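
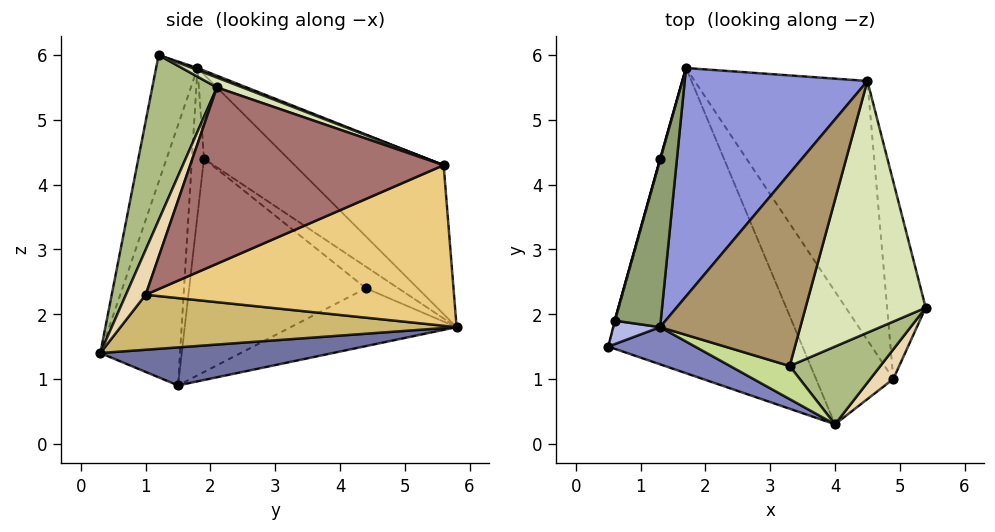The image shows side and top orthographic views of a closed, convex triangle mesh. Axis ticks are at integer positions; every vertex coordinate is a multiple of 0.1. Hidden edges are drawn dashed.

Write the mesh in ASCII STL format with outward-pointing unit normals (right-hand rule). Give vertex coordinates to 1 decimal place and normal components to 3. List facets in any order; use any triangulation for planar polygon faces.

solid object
 facet normal 0.190 0.150 -0.970
  outer loop
   vertex 4.0 0.3 1.4
   vertex 0.5 1.5 0.9
   vertex 1.7 5.8 1.8
  endloop
 endfacet
 facet normal -0.337 -0.935 0.112
  outer loop
   vertex 1.3 1.8 5.8
   vertex 0.5 1.5 0.9
   vertex 4.0 0.3 1.4
  endloop
 endfacet
 facet normal -0.484 0.642 0.594
  outer loop
   vertex 4.5 5.6 4.3
   vertex 1.7 5.8 1.8
   vertex 1.3 1.8 5.8
  endloop
 endfacet
 facet normal -0.364 -0.924 0.116
  outer loop
   vertex 0.6 1.9 4.4
   vertex 0.5 1.5 0.9
   vertex 1.3 1.8 5.8
  endloop
 endfacet
 facet normal -0.763 0.493 0.417
  outer loop
   vertex 0.6 1.9 4.4
   vertex 1.3 1.8 5.8
   vertex 1.7 5.8 1.8
  endloop
 endfacet
 facet normal 0.430 -0.872 0.236
  outer loop
   vertex 3.3 1.2 6.0
   vertex 4.0 0.3 1.4
   vertex 5.4 2.1 5.5
  endloop
 endfacet
 facet normal -0.297 -0.945 0.140
  outer loop
   vertex 3.3 1.2 6.0
   vertex 1.3 1.8 5.8
   vertex 4.0 0.3 1.4
  endloop
 endfacet
 facet normal 0.077 0.341 0.937
  outer loop
   vertex 3.3 1.2 6.0
   vertex 5.4 2.1 5.5
   vertex 4.5 5.6 4.3
  endloop
 endfacet
 facet normal 0.014 0.357 0.934
  outer loop
   vertex 3.3 1.2 6.0
   vertex 4.5 5.6 4.3
   vertex 1.3 1.8 5.8
  endloop
 endfacet
 facet normal 0.555 0.289 -0.780
  outer loop
   vertex 4.9 1.0 2.3
   vertex 4.0 0.3 1.4
   vertex 1.7 5.8 1.8
  endloop
 endfacet
 facet normal 0.637 0.353 -0.685
  outer loop
   vertex 4.9 1.0 2.3
   vertex 1.7 5.8 1.8
   vertex 4.5 5.6 4.3
  endloop
 endfacet
 facet normal 0.445 -0.866 0.228
  outer loop
   vertex 4.9 1.0 2.3
   vertex 5.4 2.1 5.5
   vertex 4.0 0.3 1.4
  endloop
 endfacet
 facet normal 0.962 0.175 -0.210
  outer loop
   vertex 4.9 1.0 2.3
   vertex 4.5 5.6 4.3
   vertex 5.4 2.1 5.5
  endloop
 endfacet
 facet normal -0.963 0.271 -0.010
  outer loop
   vertex 1.3 4.4 2.4
   vertex 1.7 5.8 1.8
   vertex 0.5 1.5 0.9
  endloop
 endfacet
 facet normal -0.964 0.267 -0.003
  outer loop
   vertex 1.3 4.4 2.4
   vertex 0.5 1.5 0.9
   vertex 0.6 1.9 4.4
  endloop
 endfacet
 facet normal -0.960 0.281 0.015
  outer loop
   vertex 1.3 4.4 2.4
   vertex 0.6 1.9 4.4
   vertex 1.7 5.8 1.8
  endloop
 endfacet
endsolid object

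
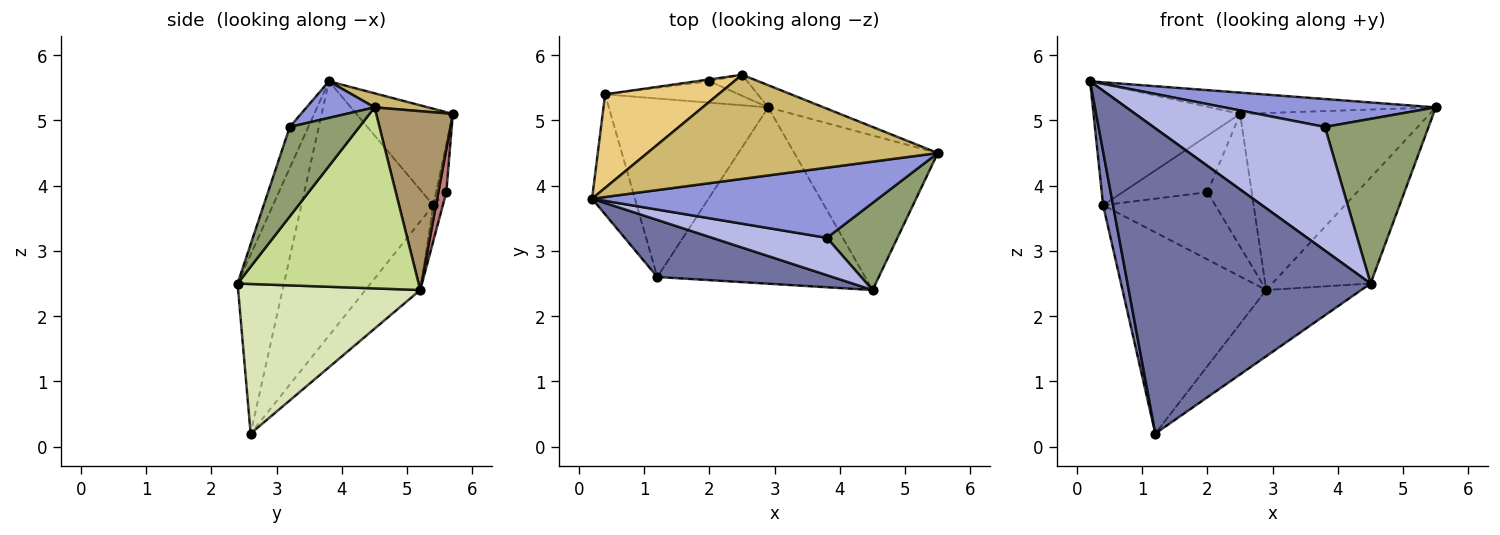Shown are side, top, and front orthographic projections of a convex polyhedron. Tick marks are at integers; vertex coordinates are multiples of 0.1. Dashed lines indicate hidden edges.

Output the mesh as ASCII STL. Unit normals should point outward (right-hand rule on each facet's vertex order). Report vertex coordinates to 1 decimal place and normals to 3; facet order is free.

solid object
 facet normal -0.184 -0.966 0.181
  outer loop
   vertex 1.2 2.6 0.2
   vertex 4.5 2.4 2.5
   vertex 0.2 3.8 5.6
  endloop
 endfacet
 facet normal -0.983 -0.074 -0.166
  outer loop
   vertex 0.4 5.4 3.7
   vertex 1.2 2.6 0.2
   vertex 0.2 3.8 5.6
  endloop
 endfacet
 facet normal 0.118 -0.367 0.923
  outer loop
   vertex 3.8 3.2 4.9
   vertex 5.5 4.5 5.2
   vertex 0.2 3.8 5.6
  endloop
 endfacet
 facet normal -0.103 -0.952 0.287
  outer loop
   vertex 3.8 3.2 4.9
   vertex 0.2 3.8 5.6
   vertex 4.5 2.4 2.5
  endloop
 endfacet
 facet normal 0.510 -0.760 0.402
  outer loop
   vertex 3.8 3.2 4.9
   vertex 4.5 2.4 2.5
   vertex 5.5 4.5 5.2
  endloop
 endfacet
 facet normal -0.274 0.719 -0.638
  outer loop
   vertex 2.9 5.2 2.4
   vertex 1.2 2.6 0.2
   vertex 0.4 5.4 3.7
  endloop
 endfacet
 facet normal 0.721 0.392 -0.572
  outer loop
   vertex 2.9 5.2 2.4
   vertex 5.5 4.5 5.2
   vertex 4.5 2.4 2.5
  endloop
 endfacet
 facet normal 0.559 0.292 -0.776
  outer loop
   vertex 2.9 5.2 2.4
   vertex 4.5 2.4 2.5
   vertex 1.2 2.6 0.2
  endloop
 endfacet
 facet normal 0.372 0.921 -0.115
  outer loop
   vertex 2.5 5.7 5.1
   vertex 5.5 4.5 5.2
   vertex 2.9 5.2 2.4
  endloop
 endfacet
 facet normal 0.047 0.200 0.979
  outer loop
   vertex 2.5 5.7 5.1
   vertex 0.2 3.8 5.6
   vertex 5.5 4.5 5.2
  endloop
 endfacet
 facet normal -0.462 0.702 0.542
  outer loop
   vertex 2.5 5.7 5.1
   vertex 0.4 5.4 3.7
   vertex 0.2 3.8 5.6
  endloop
 endfacet
 facet normal -0.081 0.950 -0.302
  outer loop
   vertex 2.0 5.6 3.9
   vertex 2.9 5.2 2.4
   vertex 0.4 5.4 3.7
  endloop
 endfacet
 facet normal -0.120 0.992 -0.033
  outer loop
   vertex 2.0 5.6 3.9
   vertex 0.4 5.4 3.7
   vertex 2.5 5.7 5.1
  endloop
 endfacet
 facet normal 0.175 0.972 -0.154
  outer loop
   vertex 2.0 5.6 3.9
   vertex 2.5 5.7 5.1
   vertex 2.9 5.2 2.4
  endloop
 endfacet
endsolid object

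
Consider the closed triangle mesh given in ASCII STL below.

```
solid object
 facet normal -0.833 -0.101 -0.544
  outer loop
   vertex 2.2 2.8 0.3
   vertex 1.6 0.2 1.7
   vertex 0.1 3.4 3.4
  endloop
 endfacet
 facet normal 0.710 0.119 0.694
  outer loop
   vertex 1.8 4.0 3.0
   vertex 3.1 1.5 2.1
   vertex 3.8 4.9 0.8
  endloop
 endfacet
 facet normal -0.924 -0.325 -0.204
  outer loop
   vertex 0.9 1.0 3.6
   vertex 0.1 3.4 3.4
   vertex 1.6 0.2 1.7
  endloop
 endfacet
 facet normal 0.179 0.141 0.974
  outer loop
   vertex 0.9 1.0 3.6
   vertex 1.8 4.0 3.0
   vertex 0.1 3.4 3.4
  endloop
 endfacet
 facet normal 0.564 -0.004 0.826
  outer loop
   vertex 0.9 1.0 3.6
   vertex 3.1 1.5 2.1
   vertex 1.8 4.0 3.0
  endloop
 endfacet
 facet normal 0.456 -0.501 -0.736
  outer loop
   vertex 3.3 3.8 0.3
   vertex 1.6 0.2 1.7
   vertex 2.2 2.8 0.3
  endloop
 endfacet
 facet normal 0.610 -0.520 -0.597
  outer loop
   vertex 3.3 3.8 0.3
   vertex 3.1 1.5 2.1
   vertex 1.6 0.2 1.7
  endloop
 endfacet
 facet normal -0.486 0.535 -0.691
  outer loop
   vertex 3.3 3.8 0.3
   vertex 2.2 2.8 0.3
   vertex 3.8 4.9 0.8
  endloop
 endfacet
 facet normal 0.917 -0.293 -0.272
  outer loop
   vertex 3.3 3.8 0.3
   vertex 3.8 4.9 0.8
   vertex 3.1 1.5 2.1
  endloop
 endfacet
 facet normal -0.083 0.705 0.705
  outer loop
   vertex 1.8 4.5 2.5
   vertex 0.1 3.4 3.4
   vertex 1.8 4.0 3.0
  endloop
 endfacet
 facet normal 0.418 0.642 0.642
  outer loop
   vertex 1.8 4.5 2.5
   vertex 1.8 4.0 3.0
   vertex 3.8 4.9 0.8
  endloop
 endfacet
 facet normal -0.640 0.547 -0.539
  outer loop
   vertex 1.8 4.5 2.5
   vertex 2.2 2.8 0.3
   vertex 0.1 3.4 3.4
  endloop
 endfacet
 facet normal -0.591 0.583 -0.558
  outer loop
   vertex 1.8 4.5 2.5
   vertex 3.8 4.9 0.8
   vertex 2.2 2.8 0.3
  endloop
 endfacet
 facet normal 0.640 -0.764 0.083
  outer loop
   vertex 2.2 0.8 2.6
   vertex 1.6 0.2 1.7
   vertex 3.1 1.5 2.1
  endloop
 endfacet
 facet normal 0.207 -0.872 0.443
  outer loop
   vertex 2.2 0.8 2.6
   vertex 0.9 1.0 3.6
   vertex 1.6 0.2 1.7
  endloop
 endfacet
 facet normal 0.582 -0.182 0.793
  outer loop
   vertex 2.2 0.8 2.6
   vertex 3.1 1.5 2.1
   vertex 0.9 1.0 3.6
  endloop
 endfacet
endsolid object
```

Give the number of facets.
16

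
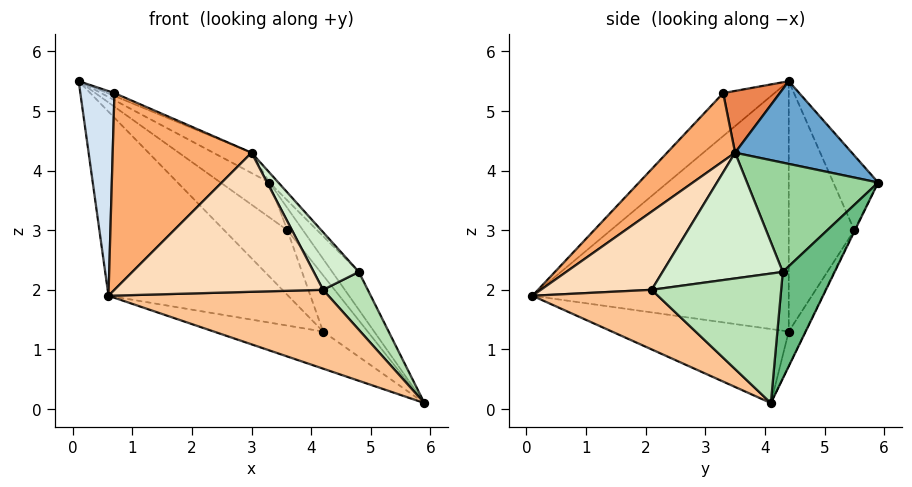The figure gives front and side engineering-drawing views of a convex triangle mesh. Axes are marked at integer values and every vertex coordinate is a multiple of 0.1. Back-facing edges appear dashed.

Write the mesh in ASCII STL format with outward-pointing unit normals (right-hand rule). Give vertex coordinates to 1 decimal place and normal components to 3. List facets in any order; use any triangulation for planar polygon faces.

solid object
 facet normal 0.414 0.136 0.900
  outer loop
   vertex 3.0 3.5 4.3
   vertex 3.3 5.9 3.8
   vertex 0.1 4.4 5.5
  endloop
 endfacet
 facet normal -0.640 0.448 -0.624
  outer loop
   vertex 4.2 4.4 1.3
   vertex 0.6 0.1 1.9
   vertex 0.1 4.4 5.5
  endloop
 endfacet
 facet normal -0.510 0.315 -0.801
  outer loop
   vertex 4.2 4.4 1.3
   vertex 5.9 4.1 0.1
   vertex 0.6 0.1 1.9
  endloop
 endfacet
 facet normal -0.731 -0.486 0.479
  outer loop
   vertex 0.7 3.3 5.3
   vertex 0.1 4.4 5.5
   vertex 0.6 0.1 1.9
  endloop
 endfacet
 facet normal 0.395 0.048 0.918
  outer loop
   vertex 0.7 3.3 5.3
   vertex 3.0 3.5 4.3
   vertex 0.1 4.4 5.5
  endloop
 endfacet
 facet normal 0.338 -0.690 0.640
  outer loop
   vertex 0.7 3.3 5.3
   vertex 0.6 0.1 1.9
   vertex 3.0 3.5 4.3
  endloop
 endfacet
 facet normal 0.448 -0.786 -0.426
  outer loop
   vertex 4.2 2.1 2.0
   vertex 0.6 0.1 1.9
   vertex 5.9 4.1 0.1
  endloop
 endfacet
 facet normal 0.369 -0.696 0.616
  outer loop
   vertex 4.2 2.1 2.0
   vertex 3.0 3.5 4.3
   vertex 0.6 0.1 1.9
  endloop
 endfacet
 facet normal 0.825 0.423 0.374
  outer loop
   vertex 4.8 4.3 2.3
   vertex 5.9 4.1 0.1
   vertex 3.3 5.9 3.8
  endloop
 endfacet
 facet normal 0.732 0.050 0.679
  outer loop
   vertex 4.8 4.3 2.3
   vertex 3.3 5.9 3.8
   vertex 3.0 3.5 4.3
  endloop
 endfacet
 facet normal 0.845 -0.292 0.449
  outer loop
   vertex 4.8 4.3 2.3
   vertex 4.2 2.1 2.0
   vertex 5.9 4.1 0.1
  endloop
 endfacet
 facet normal 0.766 -0.287 0.575
  outer loop
   vertex 4.8 4.3 2.3
   vertex 3.0 3.5 4.3
   vertex 4.2 2.1 2.0
  endloop
 endfacet
 facet normal -0.037 0.888 -0.458
  outer loop
   vertex 3.6 5.5 3.0
   vertex 3.3 5.9 3.8
   vertex 5.9 4.1 0.1
  endloop
 endfacet
 facet normal -0.283 0.757 -0.589
  outer loop
   vertex 3.6 5.5 3.0
   vertex 5.9 4.1 0.1
   vertex 4.2 4.4 1.3
  endloop
 endfacet
 facet normal -0.574 0.626 -0.528
  outer loop
   vertex 3.6 5.5 3.0
   vertex 0.1 4.4 5.5
   vertex 3.3 5.9 3.8
  endloop
 endfacet
 facet normal -0.589 0.568 -0.575
  outer loop
   vertex 3.6 5.5 3.0
   vertex 4.2 4.4 1.3
   vertex 0.1 4.4 5.5
  endloop
 endfacet
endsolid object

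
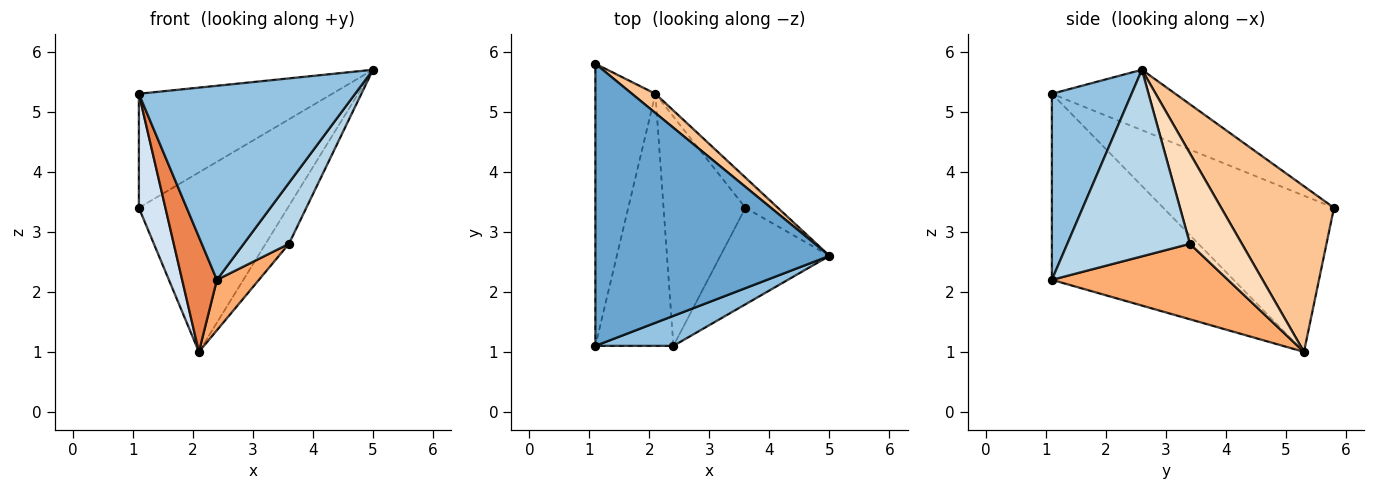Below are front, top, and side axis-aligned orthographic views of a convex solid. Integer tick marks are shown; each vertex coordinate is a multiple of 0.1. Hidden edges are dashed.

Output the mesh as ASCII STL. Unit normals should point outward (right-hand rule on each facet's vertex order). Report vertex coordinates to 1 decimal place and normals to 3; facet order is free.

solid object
 facet normal -0.233 0.365 0.902
  outer loop
   vertex 1.1 5.8 3.4
   vertex 1.1 1.1 5.3
   vertex 5.0 2.6 5.7
  endloop
 endfacet
 facet normal 0.342 -0.929 0.144
  outer loop
   vertex 2.4 1.1 2.2
   vertex 5.0 2.6 5.7
   vertex 1.1 1.1 5.3
  endloop
 endfacet
 facet normal 0.823 -0.304 -0.481
  outer loop
   vertex 3.6 3.4 2.8
   vertex 5.0 2.6 5.7
   vertex 2.4 1.1 2.2
  endloop
 endfacet
 facet normal -0.924 -0.144 -0.355
  outer loop
   vertex 2.1 5.3 1.0
   vertex 1.1 1.1 5.3
   vertex 1.1 5.8 3.4
  endloop
 endfacet
 facet normal -0.908 -0.174 -0.381
  outer loop
   vertex 2.1 5.3 1.0
   vertex 2.4 1.1 2.2
   vertex 1.1 1.1 5.3
  endloop
 endfacet
 facet normal 0.669 -0.160 -0.726
  outer loop
   vertex 2.1 5.3 1.0
   vertex 3.6 3.4 2.8
   vertex 2.4 1.1 2.2
  endloop
 endfacet
 facet normal 0.602 0.794 0.085
  outer loop
   vertex 2.1 5.3 1.0
   vertex 1.1 5.8 3.4
   vertex 5.0 2.6 5.7
  endloop
 endfacet
 facet normal 0.867 0.390 -0.311
  outer loop
   vertex 2.1 5.3 1.0
   vertex 5.0 2.6 5.7
   vertex 3.6 3.4 2.8
  endloop
 endfacet
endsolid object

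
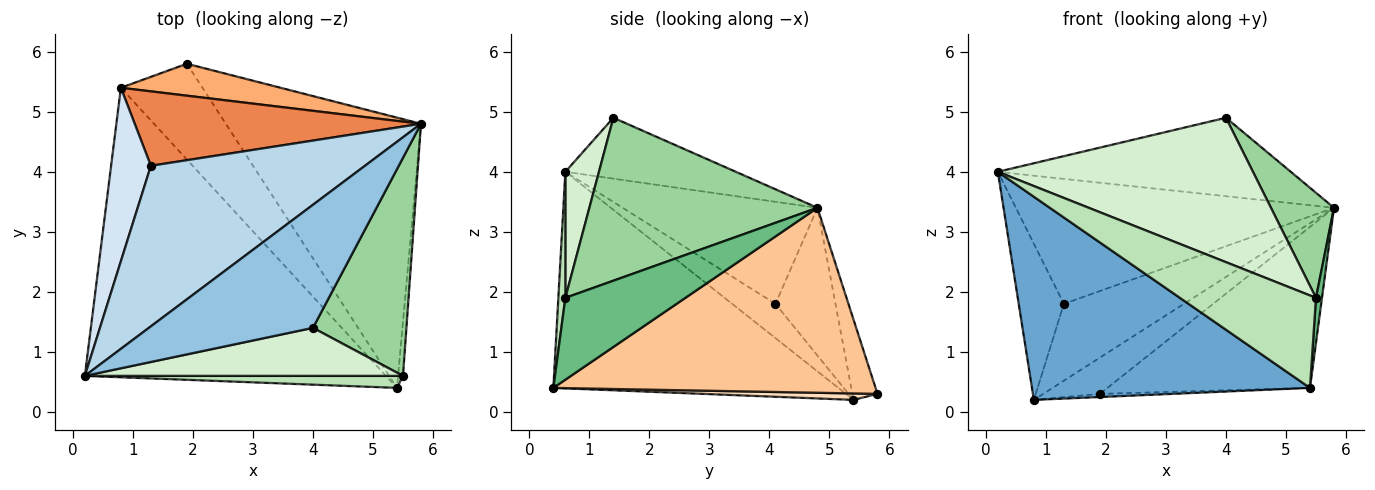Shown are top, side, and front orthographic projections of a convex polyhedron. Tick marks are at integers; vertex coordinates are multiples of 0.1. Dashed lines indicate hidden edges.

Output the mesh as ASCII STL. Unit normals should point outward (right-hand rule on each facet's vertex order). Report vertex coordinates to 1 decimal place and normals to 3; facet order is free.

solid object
 facet normal -0.507 -0.495 -0.705
  outer loop
   vertex 5.4 0.4 0.4
   vertex 0.2 0.6 4.0
   vertex 0.8 5.4 0.2
  endloop
 endfacet
 facet normal -0.299 0.513 0.805
  outer loop
   vertex 4.0 1.4 4.9
   vertex 5.8 4.8 3.4
   vertex 0.2 0.6 4.0
  endloop
 endfacet
 facet normal -0.352 0.575 0.739
  outer loop
   vertex 1.3 4.1 1.8
   vertex 0.2 0.6 4.0
   vertex 5.8 4.8 3.4
  endloop
 endfacet
 facet normal -0.539 0.563 0.626
  outer loop
   vertex 1.3 4.1 1.8
   vertex 0.8 5.4 0.2
   vertex 0.2 0.6 4.0
  endloop
 endfacet
 facet normal -0.338 0.676 0.655
  outer loop
   vertex 1.3 4.1 1.8
   vertex 5.8 4.8 3.4
   vertex 0.8 5.4 0.2
  endloop
 endfacet
 facet normal -0.316 0.712 0.627
  outer loop
   vertex 1.9 5.8 0.3
   vertex 0.8 5.4 0.2
   vertex 5.8 4.8 3.4
  endloop
 endfacet
 facet normal 0.631 0.397 -0.666
  outer loop
   vertex 1.9 5.8 0.3
   vertex 5.8 4.8 3.4
   vertex 5.4 0.4 0.4
  endloop
 endfacet
 facet normal 0.079 0.033 -0.996
  outer loop
   vertex 1.9 5.8 0.3
   vertex 5.4 0.4 0.4
   vertex 0.8 5.4 0.2
  endloop
 endfacet
 facet normal 0.997 -0.050 -0.060
  outer loop
   vertex 5.5 0.6 1.9
   vertex 5.4 0.4 0.4
   vertex 5.8 4.8 3.4
  endloop
 endfacet
 facet normal 0.844 -0.233 0.484
  outer loop
   vertex 5.5 0.6 1.9
   vertex 5.8 4.8 3.4
   vertex 4.0 1.4 4.9
  endloop
 endfacet
 facet normal 0.051 -0.990 0.129
  outer loop
   vertex 5.5 0.6 1.9
   vertex 0.2 0.6 4.0
   vertex 5.4 0.4 0.4
  endloop
 endfacet
 facet normal 0.124 -0.942 0.313
  outer loop
   vertex 5.5 0.6 1.9
   vertex 4.0 1.4 4.9
   vertex 0.2 0.6 4.0
  endloop
 endfacet
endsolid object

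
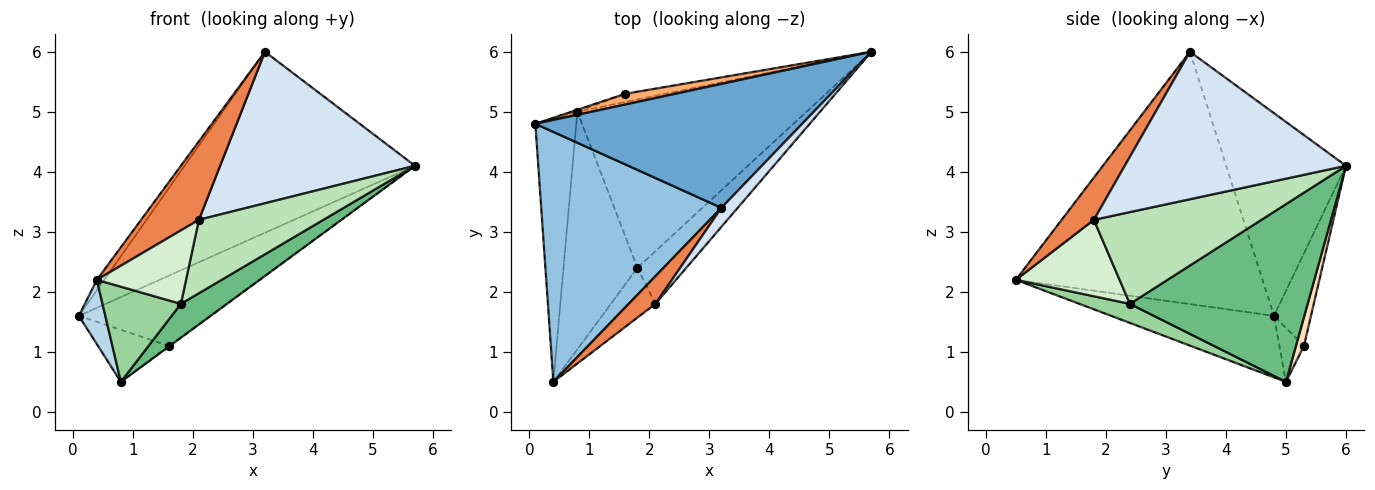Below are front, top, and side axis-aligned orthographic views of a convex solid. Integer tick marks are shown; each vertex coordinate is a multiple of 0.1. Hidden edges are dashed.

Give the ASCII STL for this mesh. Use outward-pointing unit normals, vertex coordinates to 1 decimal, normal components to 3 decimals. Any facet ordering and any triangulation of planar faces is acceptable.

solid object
 facet normal -0.394 0.758 0.519
  outer loop
   vertex 3.2 3.4 6.0
   vertex 5.7 6.0 4.1
   vertex 0.1 4.8 1.6
  endloop
 endfacet
 facet normal -0.814 0.024 0.581
  outer loop
   vertex 3.2 3.4 6.0
   vertex 0.1 4.8 1.6
   vertex 0.4 0.5 2.2
  endloop
 endfacet
 facet normal -0.825 -0.134 -0.549
  outer loop
   vertex 0.8 5.0 0.5
   vertex 0.4 0.5 2.2
   vertex 0.1 4.8 1.6
  endloop
 endfacet
 facet normal 0.748 -0.659 0.083
  outer loop
   vertex 2.1 1.8 3.2
   vertex 5.7 6.0 4.1
   vertex 3.2 3.4 6.0
  endloop
 endfacet
 facet normal 0.465 -0.835 0.294
  outer loop
   vertex 2.1 1.8 3.2
   vertex 3.2 3.4 6.0
   vertex 0.4 0.5 2.2
  endloop
 endfacet
 facet normal -0.269 0.952 0.145
  outer loop
   vertex 1.6 5.3 1.1
   vertex 0.1 4.8 1.6
   vertex 5.7 6.0 4.1
  endloop
 endfacet
 facet normal -0.327 0.944 -0.036
  outer loop
   vertex 1.6 5.3 1.1
   vertex 0.8 5.0 0.5
   vertex 0.1 4.8 1.6
  endloop
 endfacet
 facet normal 0.581 0.073 -0.811
  outer loop
   vertex 1.6 5.3 1.1
   vertex 5.7 6.0 4.1
   vertex 0.8 5.0 0.5
  endloop
 endfacet
 facet normal 0.605 -0.157 -0.780
  outer loop
   vertex 1.8 2.4 1.8
   vertex 0.8 5.0 0.5
   vertex 5.7 6.0 4.1
  endloop
 endfacet
 facet normal 0.233 -0.362 -0.903
  outer loop
   vertex 1.8 2.4 1.8
   vertex 0.4 0.5 2.2
   vertex 0.8 5.0 0.5
  endloop
 endfacet
 facet normal 0.738 -0.548 -0.393
  outer loop
   vertex 1.8 2.4 1.8
   vertex 5.7 6.0 4.1
   vertex 2.1 1.8 3.2
  endloop
 endfacet
 facet normal 0.694 -0.596 -0.404
  outer loop
   vertex 1.8 2.4 1.8
   vertex 2.1 1.8 3.2
   vertex 0.4 0.5 2.2
  endloop
 endfacet
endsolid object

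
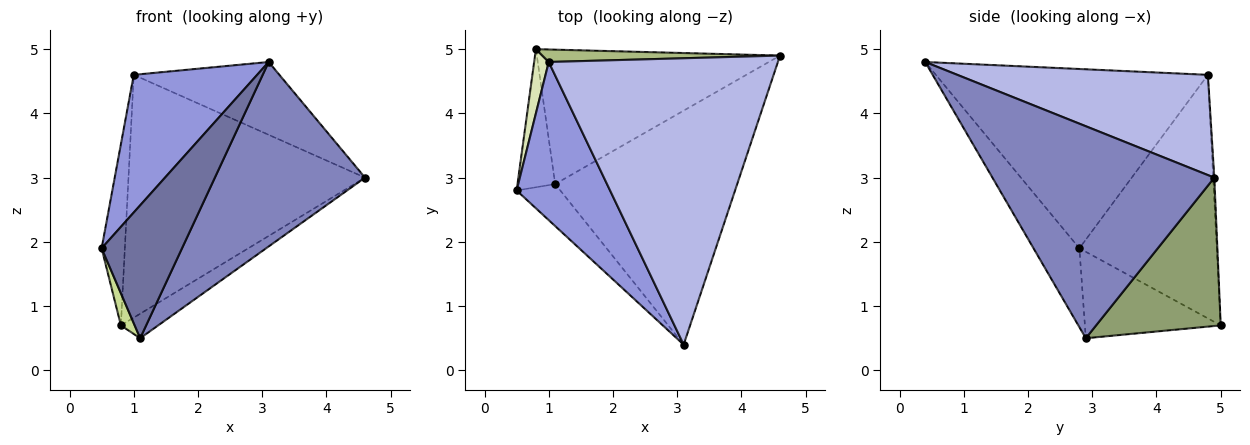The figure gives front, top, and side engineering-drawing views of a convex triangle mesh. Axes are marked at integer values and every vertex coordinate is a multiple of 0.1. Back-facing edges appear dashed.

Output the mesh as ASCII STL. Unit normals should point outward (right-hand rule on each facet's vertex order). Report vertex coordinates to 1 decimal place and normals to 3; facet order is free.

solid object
 facet normal -0.478 -0.838 -0.265
  outer loop
   vertex 1.1 2.9 0.5
   vertex 3.1 0.4 4.8
   vertex 0.5 2.8 1.9
  endloop
 endfacet
 facet normal 0.675 -0.457 -0.579
  outer loop
   vertex 1.1 2.9 0.5
   vertex 4.6 4.9 3.0
   vertex 3.1 0.4 4.8
  endloop
 endfacet
 facet normal -0.823 -0.373 0.429
  outer loop
   vertex 1.0 4.8 4.6
   vertex 0.5 2.8 1.9
   vertex 3.1 0.4 4.8
  endloop
 endfacet
 facet normal 0.390 0.227 0.892
  outer loop
   vertex 1.0 4.8 4.6
   vertex 3.1 0.4 4.8
   vertex 4.6 4.9 3.0
  endloop
 endfacet
 facet normal 0.515 0.154 -0.844
  outer loop
   vertex 0.8 5.0 0.7
   vertex 4.6 4.9 3.0
   vertex 1.1 2.9 0.5
  endloop
 endfacet
 facet normal -0.005 0.999 0.051
  outer loop
   vertex 0.8 5.0 0.7
   vertex 1.0 4.8 4.6
   vertex 4.6 4.9 3.0
  endloop
 endfacet
 facet normal -0.913 -0.093 -0.398
  outer loop
   vertex 0.8 5.0 0.7
   vertex 1.1 2.9 0.5
   vertex 0.5 2.8 1.9
  endloop
 endfacet
 facet normal -0.984 0.166 0.059
  outer loop
   vertex 0.8 5.0 0.7
   vertex 0.5 2.8 1.9
   vertex 1.0 4.8 4.6
  endloop
 endfacet
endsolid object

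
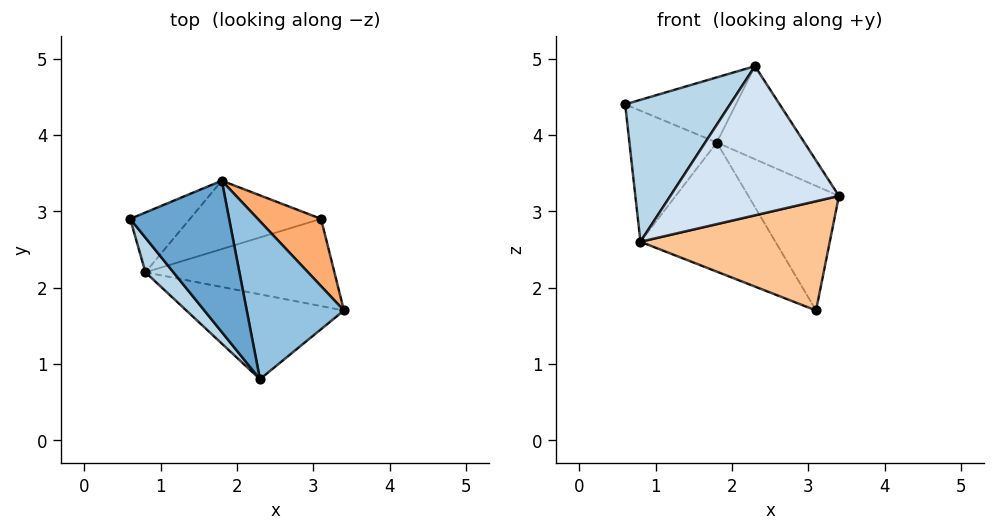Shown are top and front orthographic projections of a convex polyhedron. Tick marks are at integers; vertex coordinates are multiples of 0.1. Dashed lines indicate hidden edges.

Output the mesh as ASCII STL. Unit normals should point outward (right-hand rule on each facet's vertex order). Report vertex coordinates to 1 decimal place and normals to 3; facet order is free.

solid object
 facet normal 0.213 0.386 0.897
  outer loop
   vertex 1.8 3.4 3.9
   vertex 0.6 2.9 4.4
   vertex 2.3 0.8 4.9
  endloop
 endfacet
 facet normal 0.676 0.374 0.635
  outer loop
   vertex 1.8 3.4 3.9
   vertex 2.3 0.8 4.9
   vertex 3.4 1.7 3.2
  endloop
 endfacet
 facet normal -0.786 -0.601 0.146
  outer loop
   vertex 0.8 2.2 2.6
   vertex 2.3 0.8 4.9
   vertex 0.6 2.9 4.4
  endloop
 endfacet
 facet normal -0.053 -0.868 -0.494
  outer loop
   vertex 0.8 2.2 2.6
   vertex 3.4 1.7 3.2
   vertex 2.3 0.8 4.9
  endloop
 endfacet
 facet normal -0.483 0.796 -0.363
  outer loop
   vertex 0.8 2.2 2.6
   vertex 0.6 2.9 4.4
   vertex 1.8 3.4 3.9
  endloop
 endfacet
 facet normal 0.753 0.579 0.313
  outer loop
   vertex 3.1 2.9 1.7
   vertex 1.8 3.4 3.9
   vertex 3.4 1.7 3.2
  endloop
 endfacet
 facet normal -0.006 -0.781 -0.624
  outer loop
   vertex 3.1 2.9 1.7
   vertex 3.4 1.7 3.2
   vertex 0.8 2.2 2.6
  endloop
 endfacet
 facet normal -0.412 0.805 -0.426
  outer loop
   vertex 3.1 2.9 1.7
   vertex 0.8 2.2 2.6
   vertex 1.8 3.4 3.9
  endloop
 endfacet
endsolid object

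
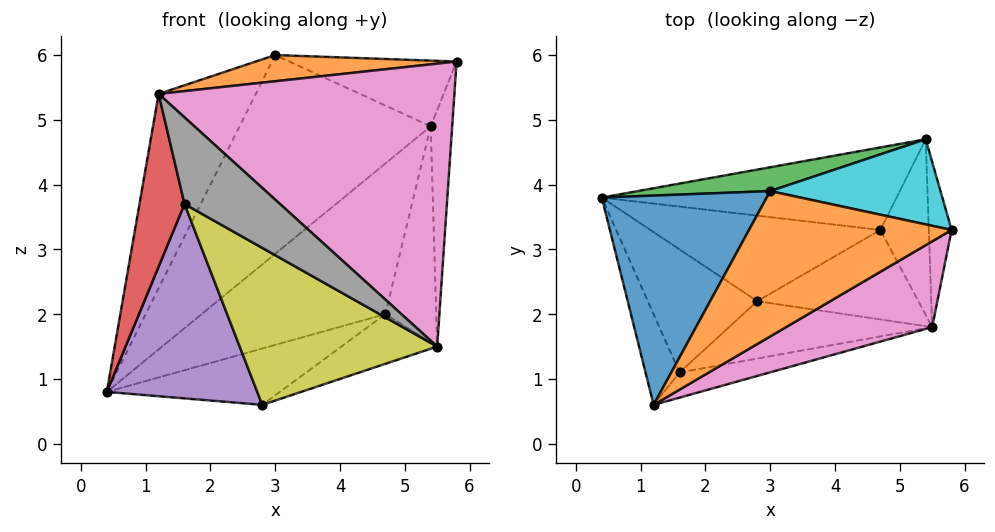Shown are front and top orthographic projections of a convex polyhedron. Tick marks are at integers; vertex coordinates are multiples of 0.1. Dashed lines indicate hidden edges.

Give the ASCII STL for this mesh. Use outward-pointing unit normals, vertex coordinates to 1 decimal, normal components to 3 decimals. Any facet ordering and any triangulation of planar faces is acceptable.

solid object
 facet normal -0.831 0.379 0.408
  outer loop
   vertex 3.0 3.9 6.0
   vertex 0.4 3.8 0.8
   vertex 1.2 0.6 5.4
  endloop
 endfacet
 facet normal -0.003 -0.177 0.984
  outer loop
   vertex 3.0 3.9 6.0
   vertex 1.2 0.6 5.4
   vertex 5.8 3.3 5.9
  endloop
 endfacet
 facet normal 0.285 0.527 -0.801
  outer loop
   vertex 4.7 3.3 2.0
   vertex 2.8 2.2 0.6
   vertex 0.4 3.8 0.8
  endloop
 endfacet
 facet normal -0.656 -0.668 -0.351
  outer loop
   vertex 1.6 1.1 3.7
   vertex 1.2 0.6 5.4
   vertex 0.4 3.8 0.8
  endloop
 endfacet
 facet normal -0.519 -0.722 -0.457
  outer loop
   vertex 1.6 1.1 3.7
   vertex 0.4 3.8 0.8
   vertex 2.8 2.2 0.6
  endloop
 endfacet
 facet normal 0.342 0.456 -0.822
  outer loop
   vertex 5.5 1.8 1.5
   vertex 2.8 2.2 0.6
   vertex 4.7 3.3 2.0
  endloop
 endfacet
 facet normal 0.468 -0.846 0.256
  outer loop
   vertex 5.5 1.8 1.5
   vertex 5.8 3.3 5.9
   vertex 1.2 0.6 5.4
  endloop
 endfacet
 facet normal 0.015 -0.960 -0.279
  outer loop
   vertex 5.5 1.8 1.5
   vertex 1.2 0.6 5.4
   vertex 1.6 1.1 3.7
  endloop
 endfacet
 facet normal -0.025 -0.939 -0.343
  outer loop
   vertex 5.5 1.8 1.5
   vertex 1.6 1.1 3.7
   vertex 2.8 2.2 0.6
  endloop
 endfacet
 facet normal 0.157 0.603 0.782
  outer loop
   vertex 5.4 4.7 4.9
   vertex 3.0 3.9 6.0
   vertex 5.8 3.3 5.9
  endloop
 endfacet
 facet normal 0.974 0.186 -0.130
  outer loop
   vertex 5.4 4.7 4.9
   vertex 5.8 3.3 5.9
   vertex 5.5 1.8 1.5
  endloop
 endfacet
 facet normal 0.728 0.532 -0.433
  outer loop
   vertex 5.4 4.7 4.9
   vertex 5.5 1.8 1.5
   vertex 4.7 3.3 2.0
  endloop
 endfacet
 facet normal -0.266 0.957 0.115
  outer loop
   vertex 5.4 4.7 4.9
   vertex 0.4 3.8 0.8
   vertex 3.0 3.9 6.0
  endloop
 endfacet
 facet normal 0.230 0.854 -0.468
  outer loop
   vertex 5.4 4.7 4.9
   vertex 4.7 3.3 2.0
   vertex 0.4 3.8 0.8
  endloop
 endfacet
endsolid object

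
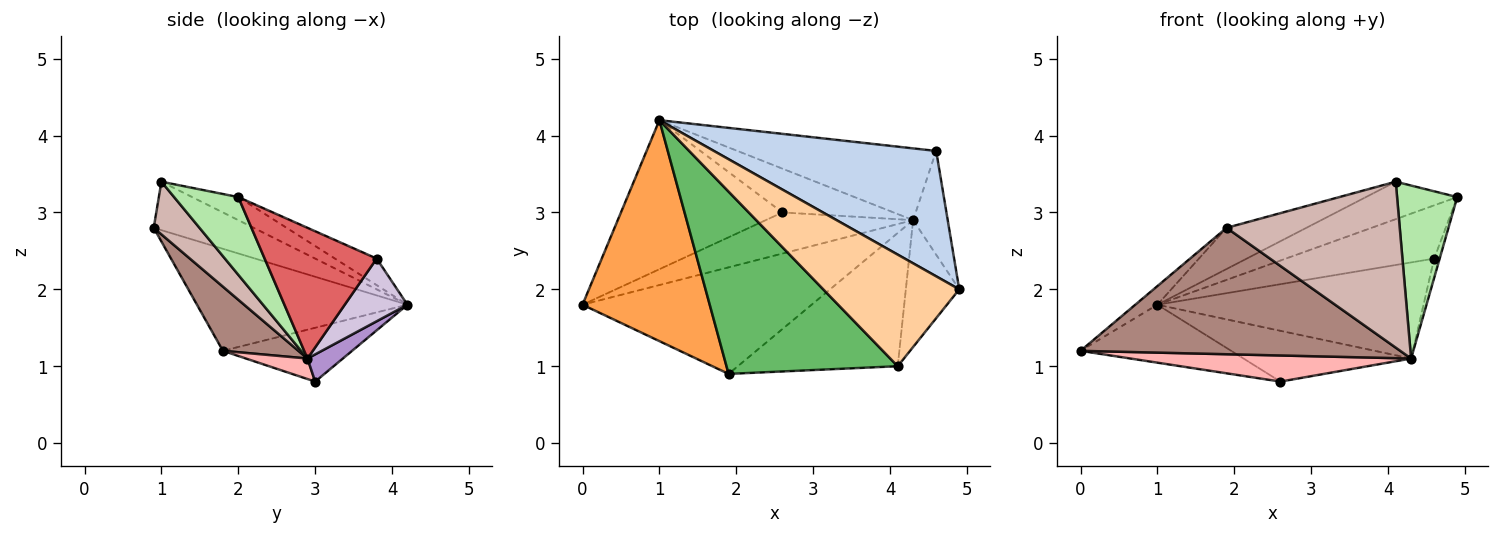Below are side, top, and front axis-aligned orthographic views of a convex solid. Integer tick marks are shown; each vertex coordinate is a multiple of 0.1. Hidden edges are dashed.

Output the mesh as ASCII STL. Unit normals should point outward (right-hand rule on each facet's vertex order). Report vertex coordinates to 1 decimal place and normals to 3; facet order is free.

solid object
 facet normal -0.297 0.346 -0.890
  outer loop
   vertex 2.6 3.0 0.8
   vertex 0.0 1.8 1.2
   vertex 1.0 4.2 1.8
  endloop
 endfacet
 facet normal -0.109 0.388 0.915
  outer loop
   vertex 4.6 3.8 2.4
   vertex 1.0 4.2 1.8
   vertex 4.9 2.0 3.2
  endloop
 endfacet
 facet normal -0.624 0.066 0.778
  outer loop
   vertex 1.9 0.9 2.8
   vertex 1.0 4.2 1.8
   vertex 0.0 1.8 1.2
  endloop
 endfacet
 facet normal -0.159 0.314 0.936
  outer loop
   vertex 4.1 1.0 3.4
   vertex 4.9 2.0 3.2
   vertex 1.0 4.2 1.8
  endloop
 endfacet
 facet normal -0.266 0.212 0.940
  outer loop
   vertex 4.1 1.0 3.4
   vertex 1.0 4.2 1.8
   vertex 1.9 0.9 2.8
  endloop
 endfacet
 facet normal 0.652 -0.611 -0.448
  outer loop
   vertex 4.3 2.9 1.1
   vertex 4.9 2.0 3.2
   vertex 4.1 1.0 3.4
  endloop
 endfacet
 facet normal 0.966 0.047 -0.256
  outer loop
   vertex 4.3 2.9 1.1
   vertex 4.6 3.8 2.4
   vertex 4.9 2.0 3.2
  endloop
 endfacet
 facet normal 0.117 -0.532 -0.839
  outer loop
   vertex 4.3 2.9 1.1
   vertex 0.0 1.8 1.2
   vertex 2.6 3.0 0.8
  endloop
 endfacet
 facet normal 0.158 0.748 -0.645
  outer loop
   vertex 4.3 2.9 1.1
   vertex 2.6 3.0 0.8
   vertex 1.0 4.2 1.8
  endloop
 endfacet
 facet normal 0.185 0.787 -0.588
  outer loop
   vertex 4.3 2.9 1.1
   vertex 1.0 4.2 1.8
   vertex 4.6 3.8 2.4
  endloop
 endfacet
 facet normal 0.178 -0.752 -0.634
  outer loop
   vertex 4.3 2.9 1.1
   vertex 1.9 0.9 2.8
   vertex 0.0 1.8 1.2
  endloop
 endfacet
 facet normal 0.202 -0.764 -0.613
  outer loop
   vertex 4.3 2.9 1.1
   vertex 4.1 1.0 3.4
   vertex 1.9 0.9 2.8
  endloop
 endfacet
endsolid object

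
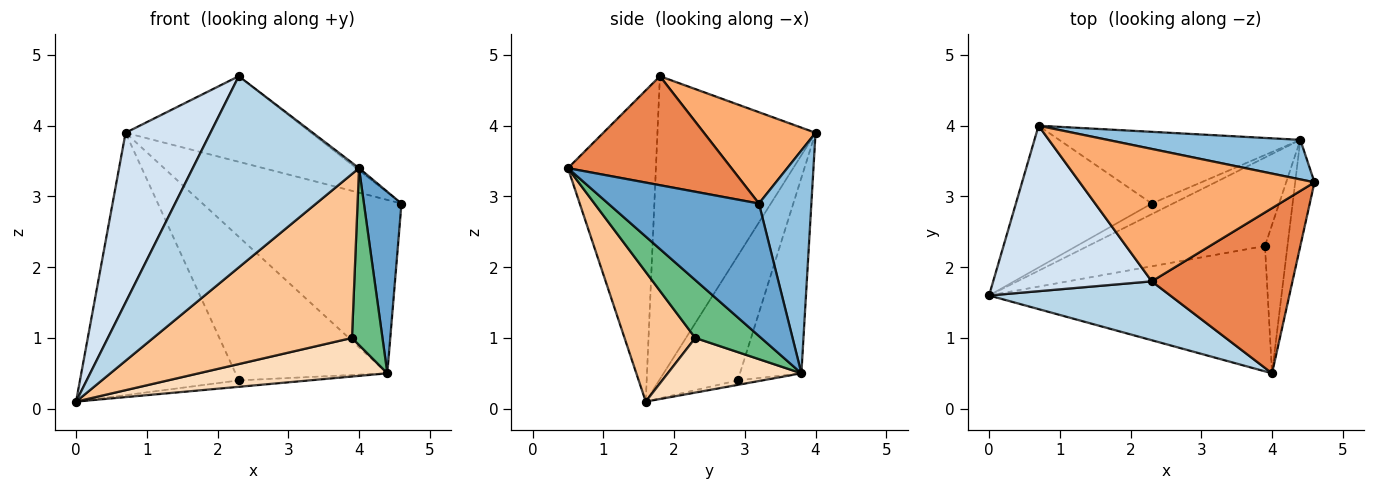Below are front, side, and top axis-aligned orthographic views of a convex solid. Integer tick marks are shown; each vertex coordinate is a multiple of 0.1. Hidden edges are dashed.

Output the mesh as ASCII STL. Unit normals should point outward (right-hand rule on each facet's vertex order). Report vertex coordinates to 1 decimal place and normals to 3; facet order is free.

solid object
 facet normal 0.961 -0.239 -0.140
  outer loop
   vertex 4.4 3.8 0.5
   vertex 4.6 3.2 2.9
   vertex 4.0 0.5 3.4
  endloop
 endfacet
 facet normal 0.249 0.944 0.215
  outer loop
   vertex 4.4 3.8 0.5
   vertex 0.7 4.0 3.9
   vertex 4.6 3.2 2.9
  endloop
 endfacet
 facet normal -0.451 -0.853 0.263
  outer loop
   vertex 2.3 1.8 4.7
   vertex 0.0 1.6 0.1
   vertex 4.0 0.5 3.4
  endloop
 endfacet
 facet normal -0.800 -0.430 0.419
  outer loop
   vertex 2.3 1.8 4.7
   vertex 0.7 4.0 3.9
   vertex 0.0 1.6 0.1
  endloop
 endfacet
 facet normal 0.612 0.010 0.790
  outer loop
   vertex 2.3 1.8 4.7
   vertex 4.0 0.5 3.4
   vertex 4.6 3.2 2.9
  endloop
 endfacet
 facet normal 0.311 0.516 0.798
  outer loop
   vertex 2.3 1.8 4.7
   vertex 4.6 3.2 2.9
   vertex 0.7 4.0 3.9
  endloop
 endfacet
 facet normal 0.272 -0.764 -0.585
  outer loop
   vertex 3.9 2.3 1.0
   vertex 4.0 0.5 3.4
   vertex 0.0 1.6 0.1
  endloop
 endfacet
 facet normal 0.273 -0.385 -0.882
  outer loop
   vertex 3.9 2.3 1.0
   vertex 0.0 1.6 0.1
   vertex 4.4 3.8 0.5
  endloop
 endfacet
 facet normal 0.856 -0.396 -0.333
  outer loop
   vertex 3.9 2.3 1.0
   vertex 4.4 3.8 0.5
   vertex 4.0 0.5 3.4
  endloop
 endfacet
 facet normal -0.399 0.807 -0.436
  outer loop
   vertex 2.3 2.9 0.4
   vertex 0.0 1.6 0.1
   vertex 0.7 4.0 3.9
  endloop
 endfacet
 facet normal -0.178 0.510 -0.841
  outer loop
   vertex 2.3 2.9 0.4
   vertex 4.4 3.8 0.5
   vertex 0.0 1.6 0.1
  endloop
 endfacet
 facet normal -0.341 0.841 -0.420
  outer loop
   vertex 2.3 2.9 0.4
   vertex 0.7 4.0 3.9
   vertex 4.4 3.8 0.5
  endloop
 endfacet
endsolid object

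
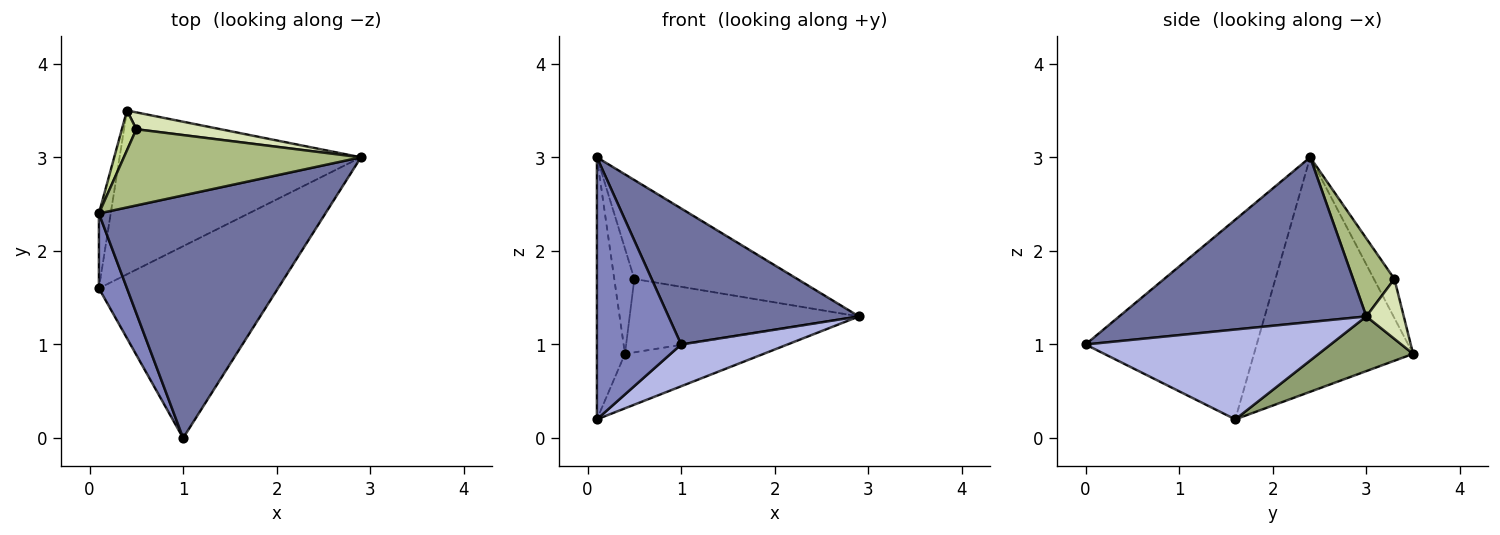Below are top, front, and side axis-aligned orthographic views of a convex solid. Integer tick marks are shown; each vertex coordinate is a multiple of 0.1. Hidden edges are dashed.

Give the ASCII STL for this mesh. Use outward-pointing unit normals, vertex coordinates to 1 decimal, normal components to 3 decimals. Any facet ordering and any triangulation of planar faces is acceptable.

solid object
 facet normal 0.536 -0.413 0.737
  outer loop
   vertex 1.0 0.0 1.0
   vertex 2.9 3.0 1.3
   vertex 0.1 2.4 3.0
  endloop
 endfacet
 facet normal -0.890 -0.438 0.125
  outer loop
   vertex 0.1 1.6 0.2
   vertex 1.0 0.0 1.0
   vertex 0.1 2.4 3.0
  endloop
 endfacet
 facet normal -0.984 0.174 -0.050
  outer loop
   vertex 0.1 1.6 0.2
   vertex 0.1 2.4 3.0
   vertex 0.4 3.5 0.9
  endloop
 endfacet
 facet normal 0.440 -0.191 -0.877
  outer loop
   vertex 0.1 1.6 0.2
   vertex 2.9 3.0 1.3
   vertex 1.0 0.0 1.0
  endloop
 endfacet
 facet normal 0.210 0.309 -0.928
  outer loop
   vertex 0.1 1.6 0.2
   vertex 0.4 3.5 0.9
   vertex 2.9 3.0 1.3
  endloop
 endfacet
 facet normal 0.197 0.777 0.598
  outer loop
   vertex 0.5 3.3 1.7
   vertex 0.1 2.4 3.0
   vertex 2.9 3.0 1.3
  endloop
 endfacet
 facet normal -0.691 0.676 0.255
  outer loop
   vertex 0.5 3.3 1.7
   vertex 0.4 3.5 0.9
   vertex 0.1 2.4 3.0
  endloop
 endfacet
 facet normal 0.157 0.963 0.221
  outer loop
   vertex 0.5 3.3 1.7
   vertex 2.9 3.0 1.3
   vertex 0.4 3.5 0.9
  endloop
 endfacet
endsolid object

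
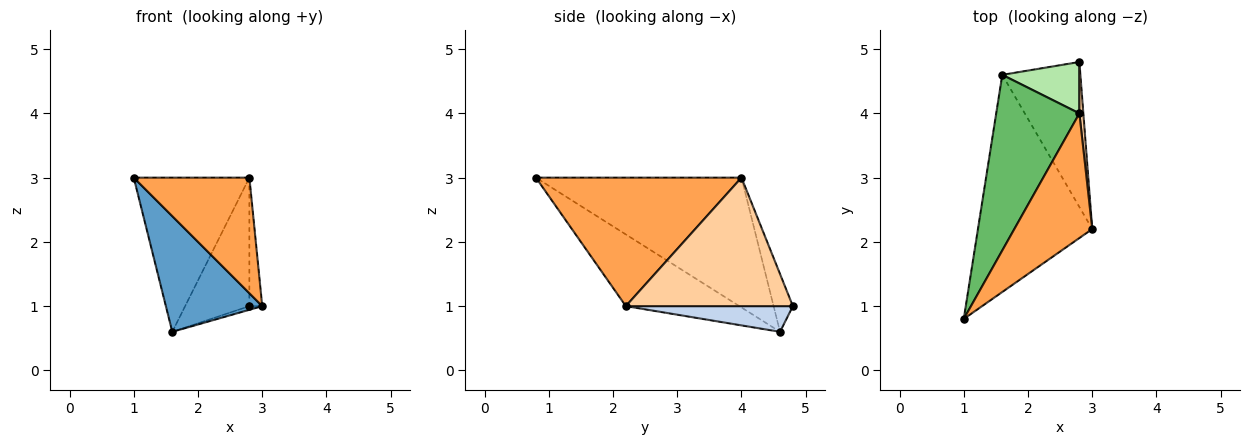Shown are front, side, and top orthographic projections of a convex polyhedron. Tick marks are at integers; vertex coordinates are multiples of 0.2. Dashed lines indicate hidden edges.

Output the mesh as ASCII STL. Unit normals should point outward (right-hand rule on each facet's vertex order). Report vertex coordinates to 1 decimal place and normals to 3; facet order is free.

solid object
 facet normal -0.484 -0.411 -0.772
  outer loop
   vertex 1.6 4.6 0.6
   vertex 3.0 2.2 1.0
   vertex 1.0 0.8 3.0
  endloop
 endfacet
 facet normal 0.313 0.024 -0.950
  outer loop
   vertex 2.8 4.8 1.0
   vertex 3.0 2.2 1.0
   vertex 1.6 4.6 0.6
  endloop
 endfacet
 facet normal 0.771 -0.433 0.467
  outer loop
   vertex 2.8 4.0 3.0
   vertex 1.0 0.8 3.0
   vertex 3.0 2.2 1.0
  endloop
 endfacet
 facet normal 0.997 0.077 0.031
  outer loop
   vertex 2.8 4.0 3.0
   vertex 3.0 2.2 1.0
   vertex 2.8 4.8 1.0
  endloop
 endfacet
 facet normal -0.761 0.428 0.488
  outer loop
   vertex 2.8 4.0 3.0
   vertex 1.6 4.6 0.6
   vertex 1.0 0.8 3.0
  endloop
 endfacet
 facet normal -0.268 0.894 0.358
  outer loop
   vertex 2.8 4.0 3.0
   vertex 2.8 4.8 1.0
   vertex 1.6 4.6 0.6
  endloop
 endfacet
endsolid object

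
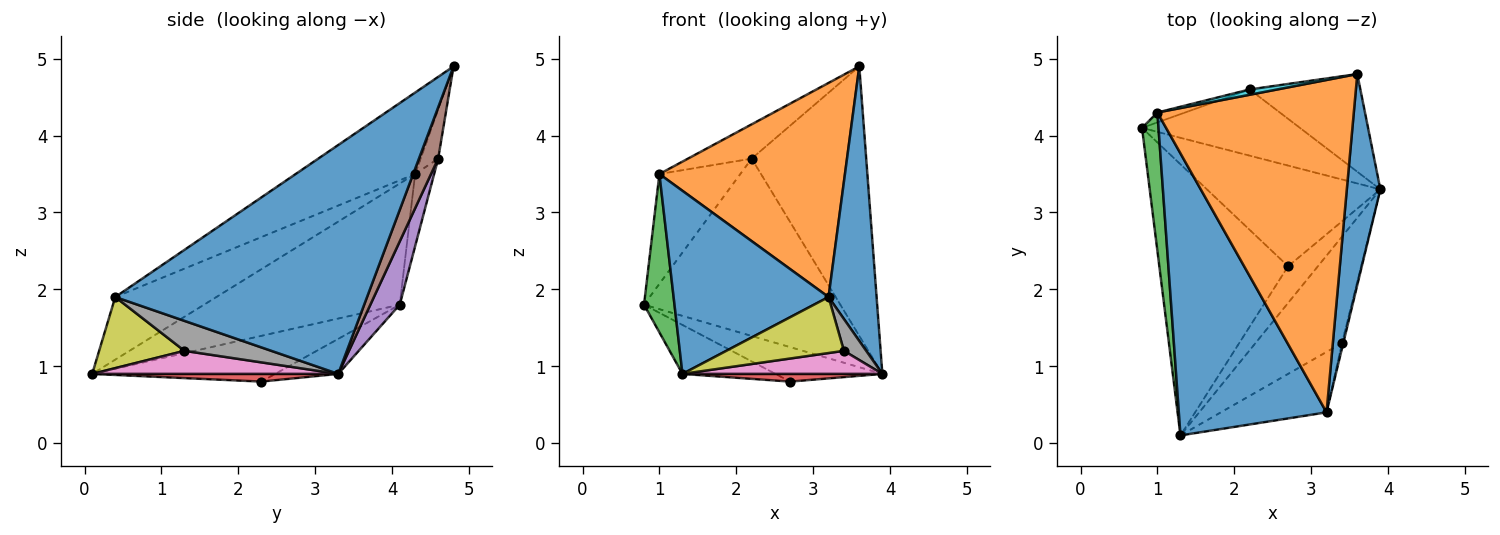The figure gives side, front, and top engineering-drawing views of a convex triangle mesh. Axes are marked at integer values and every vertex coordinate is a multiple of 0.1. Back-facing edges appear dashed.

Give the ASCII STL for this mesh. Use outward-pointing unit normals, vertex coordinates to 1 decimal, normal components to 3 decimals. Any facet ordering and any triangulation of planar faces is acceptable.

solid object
 facet normal 0.972 -0.186 0.142
  outer loop
   vertex 3.2 0.4 1.9
   vertex 3.9 3.3 0.9
   vertex 3.6 4.8 4.9
  endloop
 endfacet
 facet normal -0.188 0.318 -0.929
  outer loop
   vertex 2.7 2.3 0.8
   vertex 0.8 4.1 1.8
   vertex 3.9 3.3 0.9
  endloop
 endfacet
 facet normal -0.330 0.168 -0.929
  outer loop
   vertex 2.7 2.3 0.8
   vertex 1.3 0.1 0.9
   vertex 0.8 4.1 1.8
  endloop
 endfacet
 facet normal 0.245 -0.199 -0.949
  outer loop
   vertex 2.7 2.3 0.8
   vertex 3.9 3.3 0.9
   vertex 1.3 0.1 0.9
  endloop
 endfacet
 facet normal 0.139 0.928 -0.346
  outer loop
   vertex 2.2 4.6 3.7
   vertex 3.9 3.3 0.9
   vertex 0.8 4.1 1.8
  endloop
 endfacet
 facet normal 0.156 0.929 -0.337
  outer loop
   vertex 2.2 4.6 3.7
   vertex 3.6 4.8 4.9
   vertex 3.9 3.3 0.9
  endloop
 endfacet
 facet normal 0.252 -0.205 -0.946
  outer loop
   vertex 3.4 1.3 1.2
   vertex 1.3 0.1 0.9
   vertex 3.9 3.3 0.9
  endloop
 endfacet
 facet normal 0.968 -0.248 -0.043
  outer loop
   vertex 3.4 1.3 1.2
   vertex 3.9 3.3 0.9
   vertex 3.2 0.4 1.9
  endloop
 endfacet
 facet normal 0.442 -0.610 -0.658
  outer loop
   vertex 3.4 1.3 1.2
   vertex 3.2 0.4 1.9
   vertex 1.3 0.1 0.9
  endloop
 endfacet
 facet normal -0.263 0.953 0.148
  outer loop
   vertex 1.0 4.3 3.5
   vertex 3.6 4.8 4.9
   vertex 2.2 4.6 3.7
  endloop
 endfacet
 facet normal -0.335 -0.513 0.790
  outer loop
   vertex 1.0 4.3 3.5
   vertex 1.3 0.1 0.9
   vertex 3.2 0.4 1.9
  endloop
 endfacet
 facet normal -0.329 -0.511 0.794
  outer loop
   vertex 1.0 4.3 3.5
   vertex 3.2 0.4 1.9
   vertex 3.6 4.8 4.9
  endloop
 endfacet
 facet normal -0.979 -0.152 0.133
  outer loop
   vertex 1.0 4.3 3.5
   vertex 0.8 4.1 1.8
   vertex 1.3 0.1 0.9
  endloop
 endfacet
 facet normal -0.228 0.970 -0.087
  outer loop
   vertex 1.0 4.3 3.5
   vertex 2.2 4.6 3.7
   vertex 0.8 4.1 1.8
  endloop
 endfacet
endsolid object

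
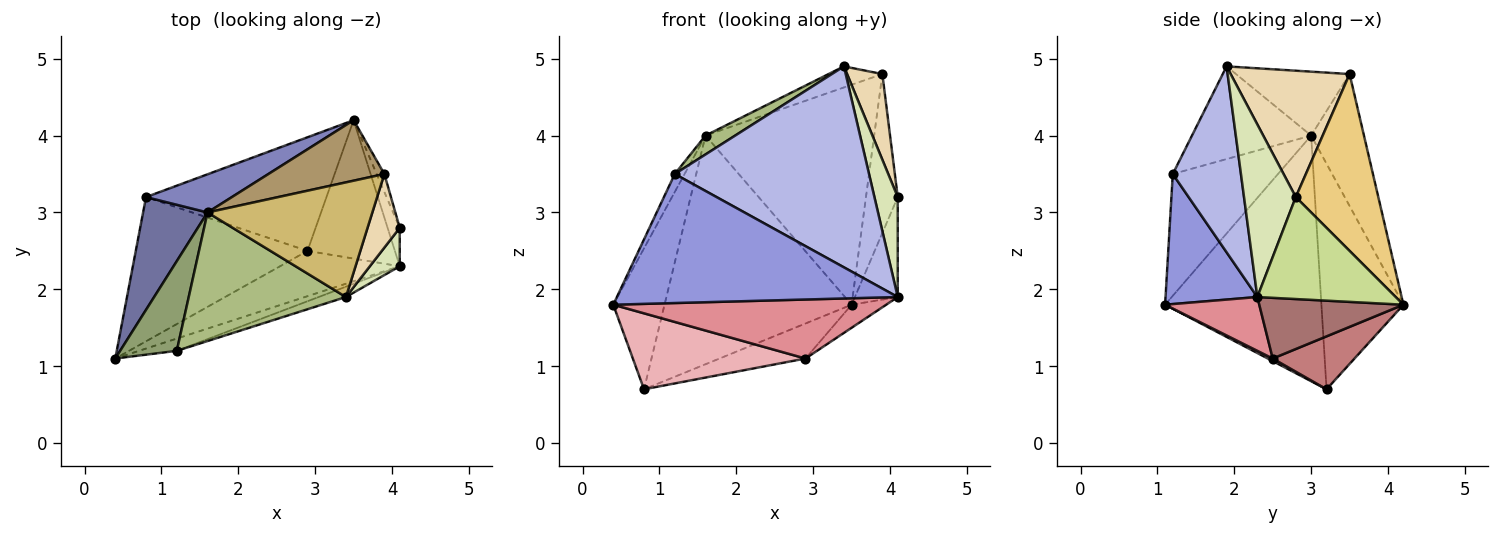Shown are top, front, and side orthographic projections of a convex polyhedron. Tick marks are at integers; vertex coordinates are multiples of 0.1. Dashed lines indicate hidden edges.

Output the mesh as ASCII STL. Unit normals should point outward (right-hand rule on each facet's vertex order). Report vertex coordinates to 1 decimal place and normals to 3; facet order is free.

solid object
 facet normal -0.922 0.302 0.242
  outer loop
   vertex 0.8 3.2 0.7
   vertex 0.4 1.1 1.8
   vertex 1.6 3.0 4.0
  endloop
 endfacet
 facet normal -0.397 0.905 0.151
  outer loop
   vertex 0.8 3.2 0.7
   vertex 1.6 3.0 4.0
   vertex 3.5 4.2 1.8
  endloop
 endfacet
 facet normal 0.309 -0.947 -0.090
  outer loop
   vertex 1.2 1.2 3.5
   vertex 0.4 1.1 1.8
   vertex 4.1 2.3 1.9
  endloop
 endfacet
 facet normal 0.331 -0.942 -0.048
  outer loop
   vertex 1.2 1.2 3.5
   vertex 4.1 2.3 1.9
   vertex 3.4 1.9 4.9
  endloop
 endfacet
 facet normal -0.904 0.084 0.420
  outer loop
   vertex 1.2 1.2 3.5
   vertex 1.6 3.0 4.0
   vertex 0.4 1.1 1.8
  endloop
 endfacet
 facet normal -0.504 -0.125 0.855
  outer loop
   vertex 1.2 1.2 3.5
   vertex 3.4 1.9 4.9
   vertex 1.6 3.0 4.0
  endloop
 endfacet
 facet normal 0.949 0.294 -0.113
  outer loop
   vertex 4.1 2.8 3.2
   vertex 4.1 2.3 1.9
   vertex 3.5 4.2 1.8
  endloop
 endfacet
 facet normal 0.901 -0.406 0.156
  outer loop
   vertex 4.1 2.8 3.2
   vertex 3.4 1.9 4.9
   vertex 4.1 2.3 1.9
  endloop
 endfacet
 facet normal -0.289 0.923 0.254
  outer loop
   vertex 3.9 3.5 4.8
   vertex 3.5 4.2 1.8
   vertex 1.6 3.0 4.0
  endloop
 endfacet
 facet normal -0.356 0.169 0.919
  outer loop
   vertex 3.9 3.5 4.8
   vertex 1.6 3.0 4.0
   vertex 3.4 1.9 4.9
  endloop
 endfacet
 facet normal 0.932 0.359 -0.041
  outer loop
   vertex 3.9 3.5 4.8
   vertex 4.1 2.8 3.2
   vertex 3.5 4.2 1.8
  endloop
 endfacet
 facet normal 0.931 -0.276 0.237
  outer loop
   vertex 3.9 3.5 4.8
   vertex 3.4 1.9 4.9
   vertex 4.1 2.8 3.2
  endloop
 endfacet
 facet normal 0.565 0.136 -0.814
  outer loop
   vertex 2.9 2.5 1.1
   vertex 3.5 4.2 1.8
   vertex 4.1 2.3 1.9
  endloop
 endfacet
 facet normal 0.270 0.284 -0.920
  outer loop
   vertex 2.9 2.5 1.1
   vertex 0.8 3.2 0.7
   vertex 3.5 4.2 1.8
  endloop
 endfacet
 facet normal 0.264 -0.765 -0.587
  outer loop
   vertex 2.9 2.5 1.1
   vertex 4.1 2.3 1.9
   vertex 0.4 1.1 1.8
  endloop
 endfacet
 facet normal 0.013 -0.466 -0.885
  outer loop
   vertex 2.9 2.5 1.1
   vertex 0.4 1.1 1.8
   vertex 0.8 3.2 0.7
  endloop
 endfacet
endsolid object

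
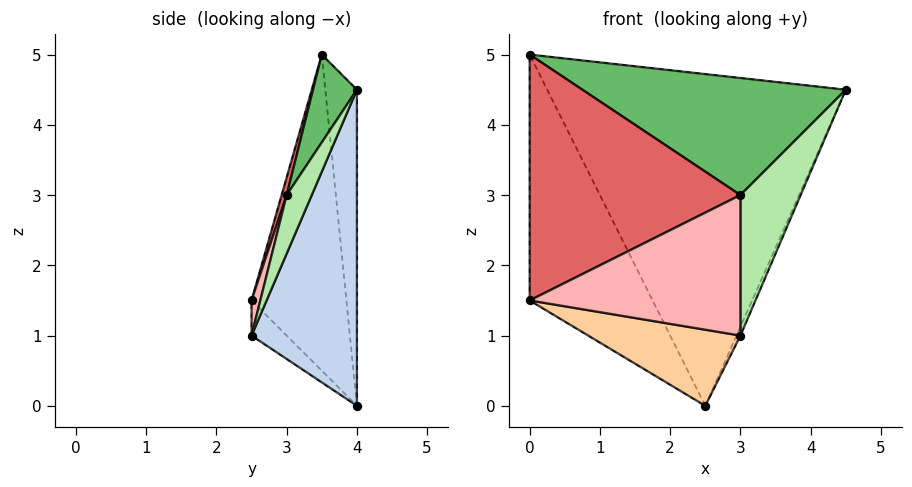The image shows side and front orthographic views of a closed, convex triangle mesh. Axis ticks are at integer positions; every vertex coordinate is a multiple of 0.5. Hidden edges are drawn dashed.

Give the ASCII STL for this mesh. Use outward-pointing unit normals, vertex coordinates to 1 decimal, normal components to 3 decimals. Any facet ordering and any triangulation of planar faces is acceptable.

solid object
 facet normal -0.105 0.993 0.047
  outer loop
   vertex 2.5 4.0 0.0
   vertex 0.0 3.5 5.0
   vertex 4.5 4.0 4.5
  endloop
 endfacet
 facet normal 0.913 0.034 -0.406
  outer loop
   vertex 2.5 4.0 0.0
   vertex 4.5 4.0 4.5
   vertex 3.0 2.5 1.0
  endloop
 endfacet
 facet normal -0.596 0.772 -0.221
  outer loop
   vertex 0.0 2.5 1.5
   vertex 0.0 3.5 5.0
   vertex 2.5 4.0 0.0
  endloop
 endfacet
 facet normal -0.134 -0.580 -0.803
  outer loop
   vertex 0.0 2.5 1.5
   vertex 2.5 4.0 0.0
   vertex 3.0 2.5 1.0
  endloop
 endfacet
 facet normal 0.147 -0.885 0.442
  outer loop
   vertex 3.0 3.0 3.0
   vertex 4.5 4.0 4.5
   vertex 0.0 3.5 5.0
  endloop
 endfacet
 facet normal 0.375 -0.899 0.225
  outer loop
   vertex 3.0 3.0 3.0
   vertex 3.0 2.5 1.0
   vertex 4.5 4.0 4.5
  endloop
 endfacet
 facet normal 0.023 -0.961 0.275
  outer loop
   vertex 3.0 3.0 3.0
   vertex 0.0 3.5 5.0
   vertex 0.0 2.5 1.5
  endloop
 endfacet
 facet normal 0.040 -0.969 0.242
  outer loop
   vertex 3.0 3.0 3.0
   vertex 0.0 2.5 1.5
   vertex 3.0 2.5 1.0
  endloop
 endfacet
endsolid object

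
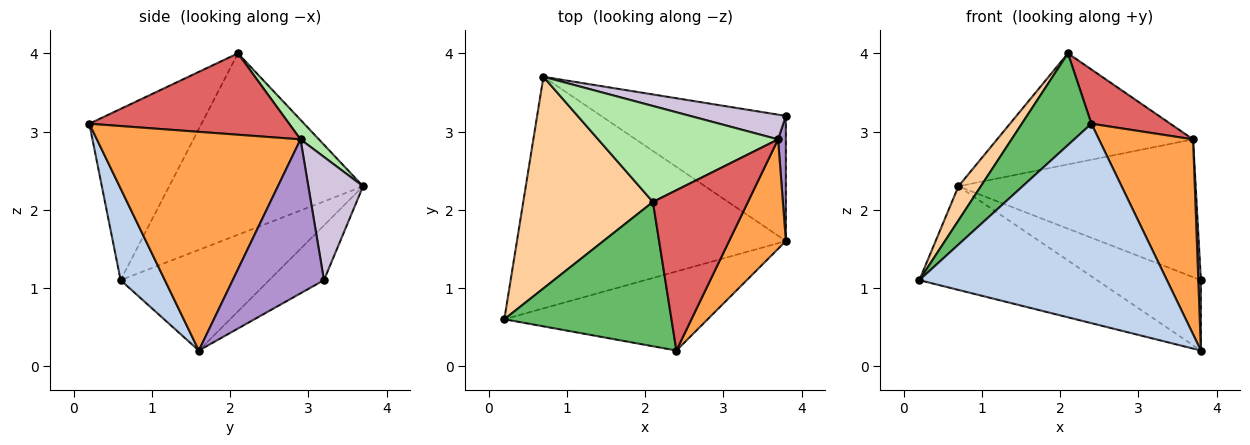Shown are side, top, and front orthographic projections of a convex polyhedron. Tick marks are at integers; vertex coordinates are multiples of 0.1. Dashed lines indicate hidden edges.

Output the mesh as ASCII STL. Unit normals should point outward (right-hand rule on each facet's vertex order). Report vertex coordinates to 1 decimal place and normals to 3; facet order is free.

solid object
 facet normal -0.323 0.387 -0.864
  outer loop
   vertex 0.7 3.7 2.3
   vertex 3.8 1.6 0.2
   vertex 0.2 0.6 1.1
  endloop
 endfacet
 facet normal 0.164 -0.917 -0.364
  outer loop
   vertex 2.4 0.2 3.1
   vertex 0.2 0.6 1.1
   vertex 3.8 1.6 0.2
  endloop
 endfacet
 facet normal 0.884 -0.408 0.229
  outer loop
   vertex 3.7 2.9 2.9
   vertex 2.4 0.2 3.1
   vertex 3.8 1.6 0.2
  endloop
 endfacet
 facet normal -0.810 -0.093 0.579
  outer loop
   vertex 2.1 2.1 4.0
   vertex 0.7 3.7 2.3
   vertex 0.2 0.6 1.1
  endloop
 endfacet
 facet normal -0.654 -0.406 0.638
  outer loop
   vertex 2.1 2.1 4.0
   vertex 0.2 0.6 1.1
   vertex 2.4 0.2 3.1
  endloop
 endfacet
 facet normal 0.071 0.755 0.652
  outer loop
   vertex 2.1 2.1 4.0
   vertex 3.7 2.9 2.9
   vertex 0.7 3.7 2.3
  endloop
 endfacet
 facet normal 0.630 -0.249 0.736
  outer loop
   vertex 2.1 2.1 4.0
   vertex 2.4 0.2 3.1
   vertex 3.7 2.9 2.9
  endloop
 endfacet
 facet normal -0.250 0.475 -0.844
  outer loop
   vertex 3.8 3.2 1.1
   vertex 3.8 1.6 0.2
   vertex 0.7 3.7 2.3
  endloop
 endfacet
 facet normal 0.998 -0.029 0.051
  outer loop
   vertex 3.8 3.2 1.1
   vertex 3.7 2.9 2.9
   vertex 3.8 1.6 0.2
  endloop
 endfacet
 facet normal 0.221 0.960 0.172
  outer loop
   vertex 3.8 3.2 1.1
   vertex 0.7 3.7 2.3
   vertex 3.7 2.9 2.9
  endloop
 endfacet
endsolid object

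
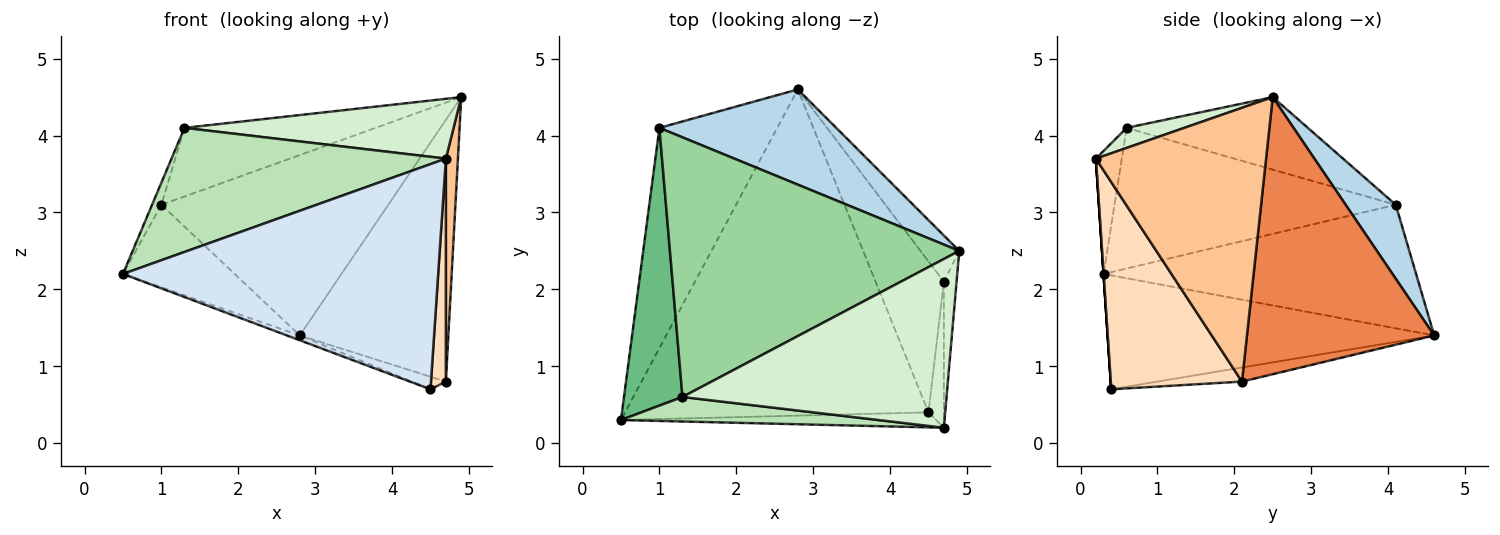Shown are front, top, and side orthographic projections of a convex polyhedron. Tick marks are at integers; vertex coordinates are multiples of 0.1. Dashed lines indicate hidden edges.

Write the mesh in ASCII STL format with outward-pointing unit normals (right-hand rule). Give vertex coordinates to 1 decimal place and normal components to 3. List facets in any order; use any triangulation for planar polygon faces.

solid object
 facet normal -0.351 0.014 -0.936
  outer loop
   vertex 4.5 0.4 0.7
   vertex 0.5 0.3 2.2
   vertex 2.8 4.6 1.4
  endloop
 endfacet
 facet normal -0.701 0.250 -0.668
  outer loop
   vertex 1.0 4.1 3.1
   vertex 2.8 4.6 1.4
   vertex 0.5 0.3 2.2
  endloop
 endfacet
 facet normal 0.192 0.868 0.458
  outer loop
   vertex 1.0 4.1 3.1
   vertex 4.9 2.5 4.5
   vertex 2.8 4.6 1.4
  endloop
 endfacet
 facet normal 0.000 -0.998 -0.067
  outer loop
   vertex 4.7 0.2 3.7
   vertex 0.5 0.3 2.2
   vertex 4.5 0.4 0.7
  endloop
 endfacet
 facet normal 0.779 0.618 -0.109
  outer loop
   vertex 4.7 2.1 0.8
   vertex 2.8 4.6 1.4
   vertex 4.9 2.5 4.5
  endloop
 endfacet
 facet normal -0.202 0.081 -0.976
  outer loop
   vertex 4.7 2.1 0.8
   vertex 4.5 0.4 0.7
   vertex 2.8 4.6 1.4
  endloop
 endfacet
 facet normal 0.996 -0.071 -0.046
  outer loop
   vertex 4.7 2.1 0.8
   vertex 4.9 2.5 4.5
   vertex 4.7 0.2 3.7
  endloop
 endfacet
 facet normal 0.991 -0.112 -0.074
  outer loop
   vertex 4.7 2.1 0.8
   vertex 4.7 0.2 3.7
   vertex 4.5 0.4 0.7
  endloop
 endfacet
 facet normal -0.923 0.031 0.384
  outer loop
   vertex 1.3 0.6 4.1
   vertex 1.0 4.1 3.1
   vertex 0.5 0.3 2.2
  endloop
 endfacet
 facet normal -0.235 0.248 0.940
  outer loop
   vertex 1.3 0.6 4.1
   vertex 4.9 2.5 4.5
   vertex 1.0 4.1 3.1
  endloop
 endfacet
 facet normal -0.092 -0.977 0.193
  outer loop
   vertex 1.3 0.6 4.1
   vertex 0.5 0.3 2.2
   vertex 4.7 0.2 3.7
  endloop
 endfacet
 facet normal 0.071 -0.333 0.940
  outer loop
   vertex 1.3 0.6 4.1
   vertex 4.7 0.2 3.7
   vertex 4.9 2.5 4.5
  endloop
 endfacet
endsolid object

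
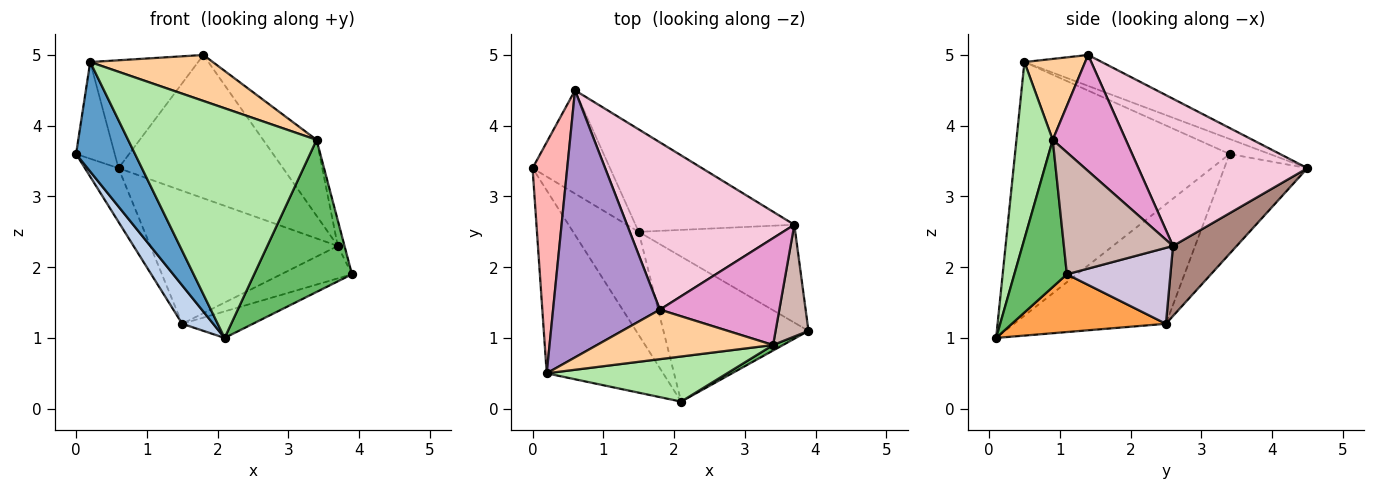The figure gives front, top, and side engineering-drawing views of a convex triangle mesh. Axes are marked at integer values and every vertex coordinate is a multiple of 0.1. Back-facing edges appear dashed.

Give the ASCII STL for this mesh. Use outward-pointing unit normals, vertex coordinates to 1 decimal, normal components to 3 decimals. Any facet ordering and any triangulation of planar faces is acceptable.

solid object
 facet normal -0.882 -0.242 -0.405
  outer loop
   vertex 0.2 0.5 4.9
   vertex 0.0 3.4 3.6
   vertex 2.1 0.1 1.0
  endloop
 endfacet
 facet normal -0.863 -0.176 -0.473
  outer loop
   vertex 1.5 2.5 1.2
   vertex 2.1 0.1 1.0
   vertex 0.0 3.4 3.6
  endloop
 endfacet
 facet normal 0.365 0.168 -0.916
  outer loop
   vertex 1.5 2.5 1.2
   vertex 3.9 1.1 1.9
   vertex 2.1 0.1 1.0
  endloop
 endfacet
 facet normal 0.319 -0.645 0.694
  outer loop
   vertex 3.4 0.9 3.8
   vertex 1.8 1.4 5.0
   vertex 0.2 0.5 4.9
  endloop
 endfacet
 facet normal 0.473 -0.880 0.032
  outer loop
   vertex 3.4 0.9 3.8
   vertex 2.1 0.1 1.0
   vertex 3.9 1.1 1.9
  endloop
 endfacet
 facet normal 0.186 -0.964 0.189
  outer loop
   vertex 3.4 0.9 3.8
   vertex 0.2 0.5 4.9
   vertex 2.1 0.1 1.0
  endloop
 endfacet
 facet normal -0.752 0.304 -0.584
  outer loop
   vertex 0.6 4.5 3.4
   vertex 1.5 2.5 1.2
   vertex 0.0 3.4 3.6
  endloop
 endfacet
 facet normal -0.371 0.358 0.857
  outer loop
   vertex 0.6 4.5 3.4
   vertex 0.0 3.4 3.6
   vertex 0.2 0.5 4.9
  endloop
 endfacet
 facet normal -0.259 0.362 0.895
  outer loop
   vertex 0.6 4.5 3.4
   vertex 0.2 0.5 4.9
   vertex 1.8 1.4 5.0
  endloop
 endfacet
 facet normal 0.418 0.286 -0.862
  outer loop
   vertex 3.7 2.6 2.3
   vertex 3.9 1.1 1.9
   vertex 1.5 2.5 1.2
  endloop
 endfacet
 facet normal 0.260 0.765 -0.589
  outer loop
   vertex 3.7 2.6 2.3
   vertex 1.5 2.5 1.2
   vertex 0.6 4.5 3.4
  endloop
 endfacet
 facet normal 0.964 0.059 0.260
  outer loop
   vertex 3.7 2.6 2.3
   vertex 3.4 0.9 3.8
   vertex 3.9 1.1 1.9
  endloop
 endfacet
 facet normal 0.621 0.454 0.639
  outer loop
   vertex 3.7 2.6 2.3
   vertex 1.8 1.4 5.0
   vertex 3.4 0.9 3.8
  endloop
 endfacet
 facet normal 0.556 0.541 0.631
  outer loop
   vertex 3.7 2.6 2.3
   vertex 0.6 4.5 3.4
   vertex 1.8 1.4 5.0
  endloop
 endfacet
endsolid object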